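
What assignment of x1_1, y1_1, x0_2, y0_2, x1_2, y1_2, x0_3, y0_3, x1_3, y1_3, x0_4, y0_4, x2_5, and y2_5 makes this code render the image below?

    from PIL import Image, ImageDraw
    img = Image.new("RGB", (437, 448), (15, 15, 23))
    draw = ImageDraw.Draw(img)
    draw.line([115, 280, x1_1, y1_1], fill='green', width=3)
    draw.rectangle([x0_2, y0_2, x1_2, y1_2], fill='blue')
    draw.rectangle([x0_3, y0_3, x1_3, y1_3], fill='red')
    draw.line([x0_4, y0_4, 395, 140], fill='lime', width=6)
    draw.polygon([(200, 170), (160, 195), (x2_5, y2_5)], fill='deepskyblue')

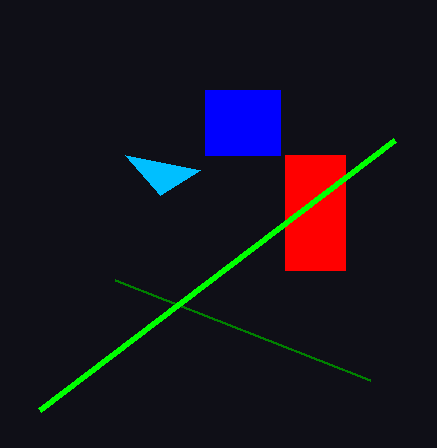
x1_1 = 370; y1_1 = 380; x0_2 = 205; y0_2 = 90; x1_2 = 280; y1_2 = 155; x0_3 = 285; y0_3 = 155; x1_3 = 345; y1_3 = 270; x0_4 = 40; y0_4 = 410; x2_5 = 125; y2_5 = 155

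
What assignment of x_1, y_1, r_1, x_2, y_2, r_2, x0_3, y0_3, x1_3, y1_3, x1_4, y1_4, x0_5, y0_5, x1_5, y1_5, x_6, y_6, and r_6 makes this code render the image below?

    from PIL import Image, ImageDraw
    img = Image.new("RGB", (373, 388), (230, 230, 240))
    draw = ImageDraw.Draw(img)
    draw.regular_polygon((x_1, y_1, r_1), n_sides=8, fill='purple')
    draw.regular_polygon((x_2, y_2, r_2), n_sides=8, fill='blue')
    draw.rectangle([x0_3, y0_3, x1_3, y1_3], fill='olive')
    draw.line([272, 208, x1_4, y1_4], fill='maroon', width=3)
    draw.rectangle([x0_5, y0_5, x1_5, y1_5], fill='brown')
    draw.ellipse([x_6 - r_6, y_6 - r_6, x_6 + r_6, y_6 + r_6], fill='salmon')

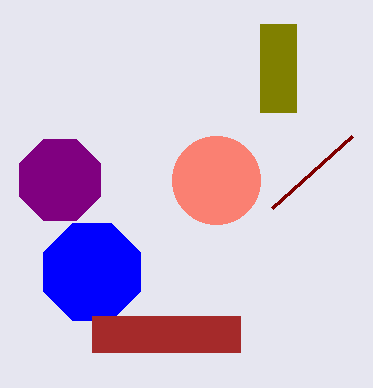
x_1 = 60
y_1 = 180
r_1 = 44
x_2 = 92
y_2 = 272
r_2 = 52
x0_3 = 260
y0_3 = 24
x1_3 = 296
y1_3 = 112
x1_4 = 352
y1_4 = 136
x0_5 = 92
y0_5 = 316
x1_5 = 240
y1_5 = 352
x_6 = 216
y_6 = 180
r_6 = 44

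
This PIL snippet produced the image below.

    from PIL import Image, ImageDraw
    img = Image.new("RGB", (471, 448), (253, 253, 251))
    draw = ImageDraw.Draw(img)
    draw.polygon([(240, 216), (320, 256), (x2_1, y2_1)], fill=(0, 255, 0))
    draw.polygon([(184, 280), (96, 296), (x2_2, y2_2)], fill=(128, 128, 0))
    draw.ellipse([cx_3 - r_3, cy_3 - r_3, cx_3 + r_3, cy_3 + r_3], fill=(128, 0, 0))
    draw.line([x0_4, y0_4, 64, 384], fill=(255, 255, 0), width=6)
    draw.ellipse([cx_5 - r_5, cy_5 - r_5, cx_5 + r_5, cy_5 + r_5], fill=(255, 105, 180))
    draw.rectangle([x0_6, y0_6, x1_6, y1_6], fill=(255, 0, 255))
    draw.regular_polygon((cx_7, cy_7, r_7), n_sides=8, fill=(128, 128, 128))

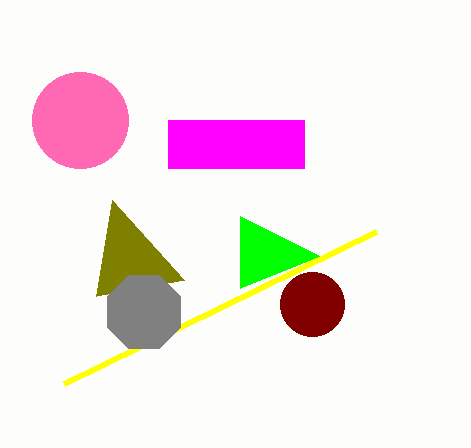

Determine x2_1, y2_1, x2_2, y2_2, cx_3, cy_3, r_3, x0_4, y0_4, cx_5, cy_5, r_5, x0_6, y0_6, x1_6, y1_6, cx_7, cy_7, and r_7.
x2_1 = 240, y2_1 = 288, x2_2 = 112, y2_2 = 200, cx_3 = 312, cy_3 = 304, r_3 = 32, x0_4 = 376, y0_4 = 232, cx_5 = 80, cy_5 = 120, r_5 = 48, x0_6 = 168, y0_6 = 120, x1_6 = 304, y1_6 = 168, cx_7 = 144, cy_7 = 312, r_7 = 40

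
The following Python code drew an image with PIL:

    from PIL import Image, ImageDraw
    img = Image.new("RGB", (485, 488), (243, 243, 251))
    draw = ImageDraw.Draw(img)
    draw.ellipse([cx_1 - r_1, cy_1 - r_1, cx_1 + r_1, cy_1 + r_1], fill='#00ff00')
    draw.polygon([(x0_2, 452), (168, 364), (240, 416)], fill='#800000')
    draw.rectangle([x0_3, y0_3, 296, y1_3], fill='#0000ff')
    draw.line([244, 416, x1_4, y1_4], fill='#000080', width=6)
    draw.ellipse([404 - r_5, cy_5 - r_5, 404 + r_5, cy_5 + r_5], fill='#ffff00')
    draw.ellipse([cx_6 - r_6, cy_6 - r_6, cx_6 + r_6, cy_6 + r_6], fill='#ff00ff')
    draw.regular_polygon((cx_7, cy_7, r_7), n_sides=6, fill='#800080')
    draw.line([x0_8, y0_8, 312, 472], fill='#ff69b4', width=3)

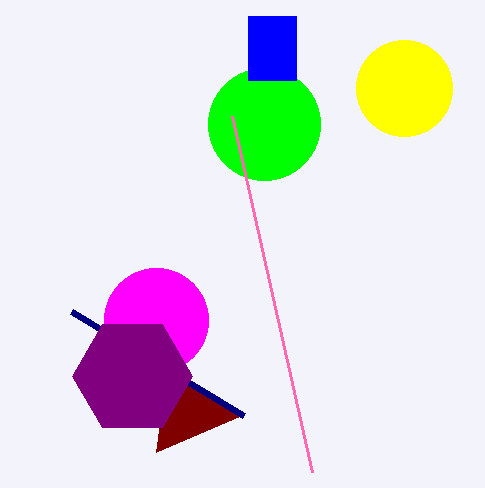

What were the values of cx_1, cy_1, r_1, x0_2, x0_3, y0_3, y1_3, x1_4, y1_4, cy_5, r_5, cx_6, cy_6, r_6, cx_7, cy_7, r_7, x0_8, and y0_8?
cx_1 = 264, cy_1 = 124, r_1 = 56, x0_2 = 156, x0_3 = 248, y0_3 = 16, y1_3 = 80, x1_4 = 72, y1_4 = 312, cy_5 = 88, r_5 = 48, cx_6 = 156, cy_6 = 320, r_6 = 52, cx_7 = 132, cy_7 = 376, r_7 = 60, x0_8 = 232, y0_8 = 116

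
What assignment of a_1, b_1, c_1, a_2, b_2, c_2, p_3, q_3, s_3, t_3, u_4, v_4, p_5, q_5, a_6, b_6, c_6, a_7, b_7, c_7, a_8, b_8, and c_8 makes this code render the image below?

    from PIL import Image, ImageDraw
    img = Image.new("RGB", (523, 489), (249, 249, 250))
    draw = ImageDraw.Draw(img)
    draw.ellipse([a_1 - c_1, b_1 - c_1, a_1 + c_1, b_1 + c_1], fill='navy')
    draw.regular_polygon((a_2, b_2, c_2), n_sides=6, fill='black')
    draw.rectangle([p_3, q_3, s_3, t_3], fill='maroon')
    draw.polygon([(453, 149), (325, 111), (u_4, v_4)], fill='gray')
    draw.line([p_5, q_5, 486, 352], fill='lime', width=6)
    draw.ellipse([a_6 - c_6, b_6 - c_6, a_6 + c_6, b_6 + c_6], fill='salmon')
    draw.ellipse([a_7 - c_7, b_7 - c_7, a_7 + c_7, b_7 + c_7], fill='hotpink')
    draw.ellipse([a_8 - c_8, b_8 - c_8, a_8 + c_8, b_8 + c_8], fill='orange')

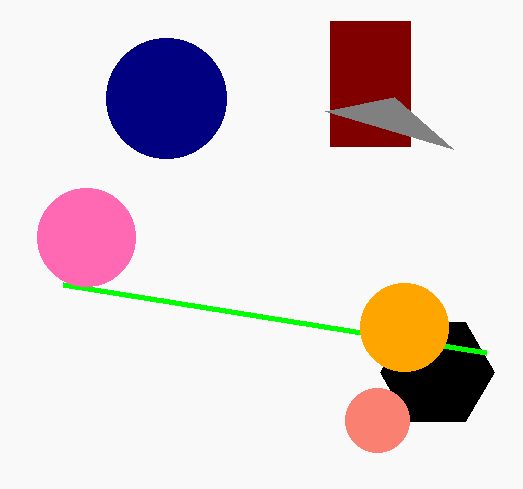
a_1 = 166
b_1 = 98
c_1 = 60
a_2 = 437
b_2 = 372
c_2 = 57
p_3 = 330
q_3 = 21
s_3 = 410
t_3 = 146
u_4 = 394
v_4 = 97
p_5 = 63
q_5 = 284
a_6 = 377
b_6 = 420
c_6 = 32
a_7 = 86
b_7 = 237
c_7 = 49
a_8 = 404
b_8 = 327
c_8 = 44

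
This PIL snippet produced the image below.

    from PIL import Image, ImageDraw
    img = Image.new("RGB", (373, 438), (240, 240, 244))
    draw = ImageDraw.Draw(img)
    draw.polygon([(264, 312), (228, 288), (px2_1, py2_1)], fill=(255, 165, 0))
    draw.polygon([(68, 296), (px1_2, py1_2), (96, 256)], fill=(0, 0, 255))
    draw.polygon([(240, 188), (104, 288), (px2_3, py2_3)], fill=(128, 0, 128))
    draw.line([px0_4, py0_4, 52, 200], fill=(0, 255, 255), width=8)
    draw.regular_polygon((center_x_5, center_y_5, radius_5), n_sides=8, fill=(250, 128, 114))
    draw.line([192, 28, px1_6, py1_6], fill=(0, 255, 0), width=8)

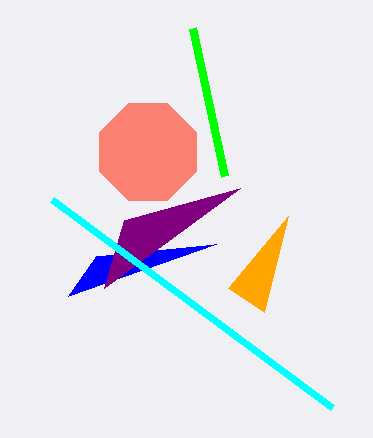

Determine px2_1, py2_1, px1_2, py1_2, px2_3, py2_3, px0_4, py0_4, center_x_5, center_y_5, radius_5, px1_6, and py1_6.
px2_1 = 288, py2_1 = 216, px1_2 = 216, py1_2 = 244, px2_3 = 124, py2_3 = 220, px0_4 = 332, py0_4 = 408, center_x_5 = 148, center_y_5 = 152, radius_5 = 52, px1_6 = 224, py1_6 = 176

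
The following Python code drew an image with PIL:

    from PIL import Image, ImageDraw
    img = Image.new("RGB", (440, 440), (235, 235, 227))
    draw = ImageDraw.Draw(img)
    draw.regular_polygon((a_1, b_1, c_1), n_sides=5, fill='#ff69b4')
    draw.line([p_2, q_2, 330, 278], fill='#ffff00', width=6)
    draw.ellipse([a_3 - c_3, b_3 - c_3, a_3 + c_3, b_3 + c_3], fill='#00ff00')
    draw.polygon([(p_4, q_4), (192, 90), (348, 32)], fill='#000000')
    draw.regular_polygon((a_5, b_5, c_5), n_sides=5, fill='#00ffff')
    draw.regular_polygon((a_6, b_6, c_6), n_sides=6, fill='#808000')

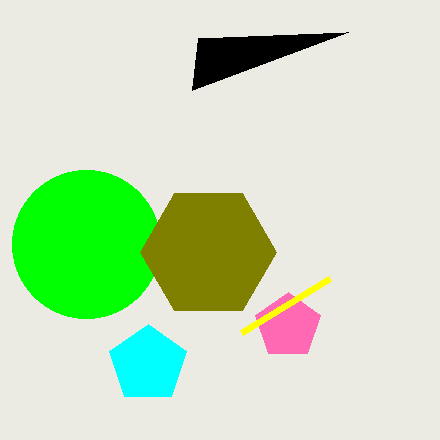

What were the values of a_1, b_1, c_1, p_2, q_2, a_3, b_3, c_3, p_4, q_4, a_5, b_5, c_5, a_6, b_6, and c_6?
a_1 = 288; b_1 = 326; c_1 = 34; p_2 = 242; q_2 = 332; a_3 = 86; b_3 = 244; c_3 = 74; p_4 = 198; q_4 = 38; a_5 = 148; b_5 = 364; c_5 = 40; a_6 = 208; b_6 = 252; c_6 = 68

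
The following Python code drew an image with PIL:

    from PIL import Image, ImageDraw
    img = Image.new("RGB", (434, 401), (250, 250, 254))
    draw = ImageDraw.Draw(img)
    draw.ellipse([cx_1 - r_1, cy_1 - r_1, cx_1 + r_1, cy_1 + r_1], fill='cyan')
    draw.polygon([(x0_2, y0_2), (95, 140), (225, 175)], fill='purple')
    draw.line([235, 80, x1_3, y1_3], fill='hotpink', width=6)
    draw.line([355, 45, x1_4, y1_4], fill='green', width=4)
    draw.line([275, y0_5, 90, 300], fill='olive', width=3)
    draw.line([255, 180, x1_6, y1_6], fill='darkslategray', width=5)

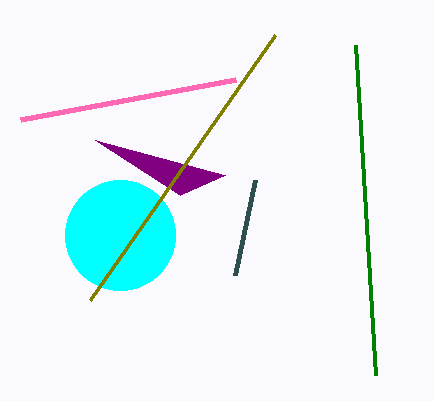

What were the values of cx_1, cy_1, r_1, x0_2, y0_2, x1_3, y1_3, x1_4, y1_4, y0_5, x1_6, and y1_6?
cx_1 = 120; cy_1 = 235; r_1 = 55; x0_2 = 180; y0_2 = 195; x1_3 = 20; y1_3 = 120; x1_4 = 375; y1_4 = 375; y0_5 = 35; x1_6 = 235; y1_6 = 275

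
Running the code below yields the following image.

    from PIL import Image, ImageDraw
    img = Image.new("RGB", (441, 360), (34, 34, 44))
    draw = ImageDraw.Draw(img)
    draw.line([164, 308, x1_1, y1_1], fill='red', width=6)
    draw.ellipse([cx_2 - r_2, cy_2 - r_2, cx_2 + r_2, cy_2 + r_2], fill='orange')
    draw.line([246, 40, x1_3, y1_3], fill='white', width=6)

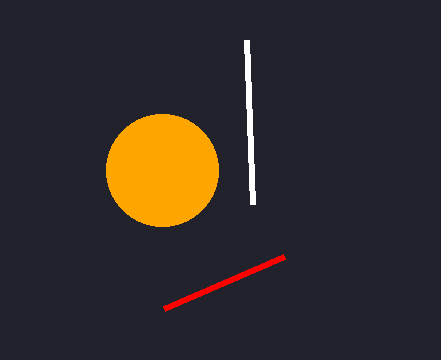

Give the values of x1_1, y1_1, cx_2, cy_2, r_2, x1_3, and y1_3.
x1_1 = 284, y1_1 = 256, cx_2 = 162, cy_2 = 170, r_2 = 56, x1_3 = 252, y1_3 = 204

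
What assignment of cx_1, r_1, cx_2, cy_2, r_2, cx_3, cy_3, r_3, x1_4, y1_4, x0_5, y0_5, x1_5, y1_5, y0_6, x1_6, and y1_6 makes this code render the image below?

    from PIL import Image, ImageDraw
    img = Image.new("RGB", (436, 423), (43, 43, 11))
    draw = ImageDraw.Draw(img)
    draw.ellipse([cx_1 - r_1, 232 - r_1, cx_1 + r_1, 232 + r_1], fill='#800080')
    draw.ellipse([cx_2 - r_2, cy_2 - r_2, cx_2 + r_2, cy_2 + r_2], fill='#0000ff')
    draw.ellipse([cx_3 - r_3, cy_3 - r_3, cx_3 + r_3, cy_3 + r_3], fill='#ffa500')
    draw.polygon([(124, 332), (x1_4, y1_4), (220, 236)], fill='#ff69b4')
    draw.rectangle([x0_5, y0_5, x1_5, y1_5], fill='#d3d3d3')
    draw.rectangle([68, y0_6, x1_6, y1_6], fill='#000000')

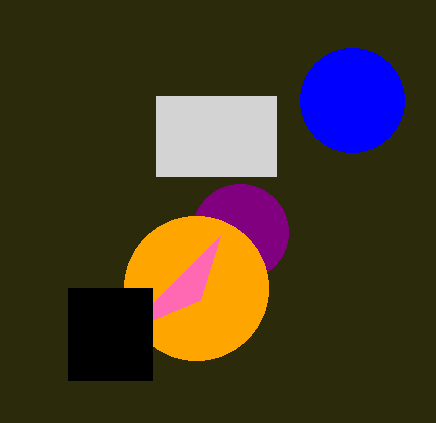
cx_1 = 240; r_1 = 48; cx_2 = 352; cy_2 = 100; r_2 = 52; cx_3 = 196; cy_3 = 288; r_3 = 72; x1_4 = 200; y1_4 = 300; x0_5 = 156; y0_5 = 96; x1_5 = 276; y1_5 = 176; y0_6 = 288; x1_6 = 152; y1_6 = 380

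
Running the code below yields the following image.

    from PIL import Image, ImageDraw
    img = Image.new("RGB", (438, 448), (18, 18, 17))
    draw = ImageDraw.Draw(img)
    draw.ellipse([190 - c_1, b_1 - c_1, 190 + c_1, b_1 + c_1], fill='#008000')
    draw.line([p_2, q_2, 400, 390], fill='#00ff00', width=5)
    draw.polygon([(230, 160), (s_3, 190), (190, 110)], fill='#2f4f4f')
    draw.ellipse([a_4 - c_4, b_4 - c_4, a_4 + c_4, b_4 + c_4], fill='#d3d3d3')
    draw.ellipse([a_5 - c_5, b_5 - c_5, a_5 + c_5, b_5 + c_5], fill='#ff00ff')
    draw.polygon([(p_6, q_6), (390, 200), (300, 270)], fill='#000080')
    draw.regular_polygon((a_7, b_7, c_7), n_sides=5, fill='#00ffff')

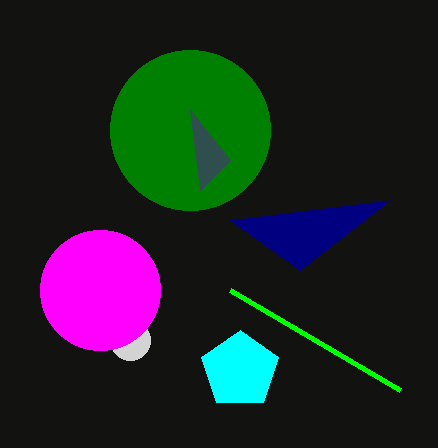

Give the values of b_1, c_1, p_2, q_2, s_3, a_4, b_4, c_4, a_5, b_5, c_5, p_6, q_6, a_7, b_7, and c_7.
b_1 = 130; c_1 = 80; p_2 = 230; q_2 = 290; s_3 = 200; a_4 = 130; b_4 = 340; c_4 = 20; a_5 = 100; b_5 = 290; c_5 = 60; p_6 = 230; q_6 = 220; a_7 = 240; b_7 = 370; c_7 = 40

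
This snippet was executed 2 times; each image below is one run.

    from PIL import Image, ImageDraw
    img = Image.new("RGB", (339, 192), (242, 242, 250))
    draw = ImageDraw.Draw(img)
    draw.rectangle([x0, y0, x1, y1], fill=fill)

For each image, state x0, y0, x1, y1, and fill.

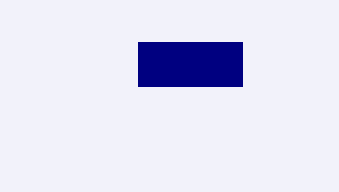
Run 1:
x0 = 138; y0 = 42; x1 = 242; y1 = 86; fill = 'navy'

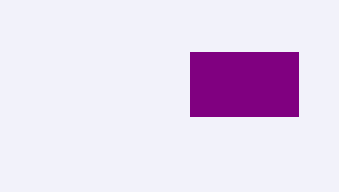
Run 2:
x0 = 190, y0 = 52, x1 = 298, y1 = 116, fill = 'purple'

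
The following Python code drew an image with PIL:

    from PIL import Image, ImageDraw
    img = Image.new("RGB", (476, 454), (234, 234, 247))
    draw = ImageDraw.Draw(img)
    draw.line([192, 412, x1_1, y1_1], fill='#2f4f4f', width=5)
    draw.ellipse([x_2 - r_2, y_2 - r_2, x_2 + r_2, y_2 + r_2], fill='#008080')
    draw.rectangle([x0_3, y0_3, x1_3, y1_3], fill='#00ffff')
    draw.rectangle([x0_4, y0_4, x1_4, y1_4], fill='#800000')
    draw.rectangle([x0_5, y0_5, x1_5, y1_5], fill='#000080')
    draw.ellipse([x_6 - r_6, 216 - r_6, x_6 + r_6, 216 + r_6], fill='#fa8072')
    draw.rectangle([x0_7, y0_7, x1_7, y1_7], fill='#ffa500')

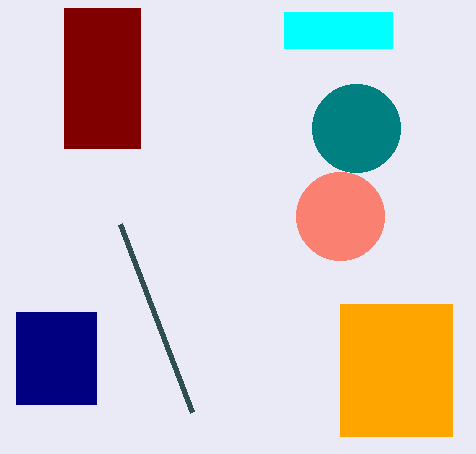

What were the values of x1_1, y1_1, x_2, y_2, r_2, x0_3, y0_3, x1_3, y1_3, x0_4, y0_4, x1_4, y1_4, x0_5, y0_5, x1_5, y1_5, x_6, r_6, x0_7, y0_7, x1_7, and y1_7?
x1_1 = 120, y1_1 = 224, x_2 = 356, y_2 = 128, r_2 = 44, x0_3 = 284, y0_3 = 12, x1_3 = 392, y1_3 = 48, x0_4 = 64, y0_4 = 8, x1_4 = 140, y1_4 = 148, x0_5 = 16, y0_5 = 312, x1_5 = 96, y1_5 = 404, x_6 = 340, r_6 = 44, x0_7 = 340, y0_7 = 304, x1_7 = 452, y1_7 = 436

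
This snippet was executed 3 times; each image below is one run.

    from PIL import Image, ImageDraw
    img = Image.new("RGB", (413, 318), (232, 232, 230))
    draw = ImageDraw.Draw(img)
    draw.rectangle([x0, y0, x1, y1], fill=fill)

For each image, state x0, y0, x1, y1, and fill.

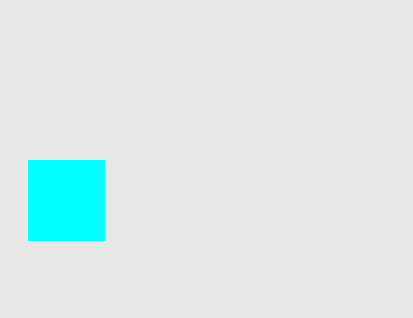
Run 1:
x0 = 28; y0 = 160; x1 = 104; y1 = 240; fill = 'cyan'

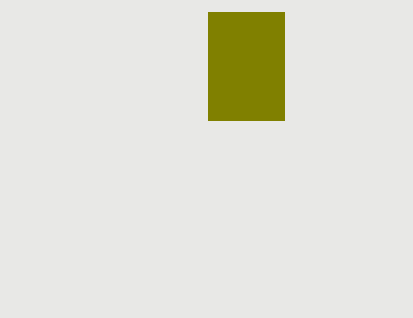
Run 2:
x0 = 208; y0 = 12; x1 = 284; y1 = 120; fill = 'olive'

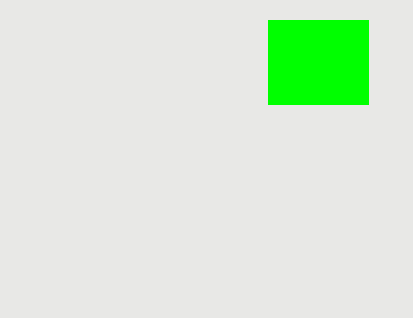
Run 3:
x0 = 268; y0 = 20; x1 = 368; y1 = 104; fill = 'lime'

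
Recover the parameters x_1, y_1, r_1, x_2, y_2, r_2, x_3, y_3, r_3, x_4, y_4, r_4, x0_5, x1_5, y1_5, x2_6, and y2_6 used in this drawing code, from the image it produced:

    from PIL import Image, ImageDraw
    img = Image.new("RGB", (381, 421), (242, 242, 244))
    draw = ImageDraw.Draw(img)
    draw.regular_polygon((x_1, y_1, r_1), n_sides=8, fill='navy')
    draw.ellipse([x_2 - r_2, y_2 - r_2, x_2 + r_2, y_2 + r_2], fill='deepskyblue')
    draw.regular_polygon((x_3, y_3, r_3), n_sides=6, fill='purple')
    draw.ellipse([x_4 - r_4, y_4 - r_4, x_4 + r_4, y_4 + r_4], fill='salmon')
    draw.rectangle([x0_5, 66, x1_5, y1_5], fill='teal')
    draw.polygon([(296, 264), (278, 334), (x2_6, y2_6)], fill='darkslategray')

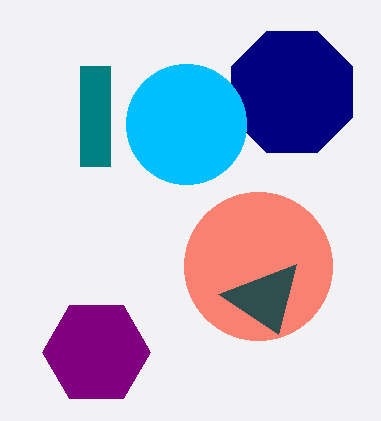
x_1 = 292
y_1 = 92
r_1 = 66
x_2 = 186
y_2 = 124
r_2 = 60
x_3 = 96
y_3 = 352
r_3 = 54
x_4 = 258
y_4 = 266
r_4 = 74
x0_5 = 80
x1_5 = 110
y1_5 = 166
x2_6 = 218
y2_6 = 294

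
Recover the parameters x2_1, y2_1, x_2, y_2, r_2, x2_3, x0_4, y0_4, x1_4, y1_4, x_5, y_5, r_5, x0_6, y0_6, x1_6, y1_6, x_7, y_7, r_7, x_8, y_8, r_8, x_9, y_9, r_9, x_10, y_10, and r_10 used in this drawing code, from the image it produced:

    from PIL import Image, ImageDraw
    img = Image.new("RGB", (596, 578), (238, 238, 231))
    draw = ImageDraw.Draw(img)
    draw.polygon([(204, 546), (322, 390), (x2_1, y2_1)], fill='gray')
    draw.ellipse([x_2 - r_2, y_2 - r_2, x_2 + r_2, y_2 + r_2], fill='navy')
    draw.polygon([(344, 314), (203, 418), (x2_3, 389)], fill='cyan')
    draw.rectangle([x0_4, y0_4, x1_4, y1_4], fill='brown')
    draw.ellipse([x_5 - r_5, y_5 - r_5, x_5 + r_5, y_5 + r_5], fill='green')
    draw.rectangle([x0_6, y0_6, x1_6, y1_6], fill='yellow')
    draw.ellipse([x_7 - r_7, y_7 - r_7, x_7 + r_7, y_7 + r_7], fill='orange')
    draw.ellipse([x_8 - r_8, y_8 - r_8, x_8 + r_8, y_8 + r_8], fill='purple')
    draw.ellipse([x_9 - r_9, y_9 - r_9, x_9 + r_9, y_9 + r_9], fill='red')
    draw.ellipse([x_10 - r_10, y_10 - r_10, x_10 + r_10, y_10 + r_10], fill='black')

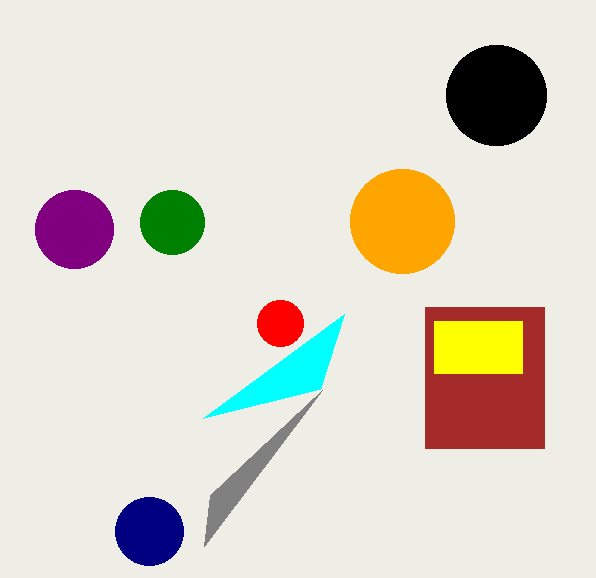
x2_1 = 210; y2_1 = 495; x_2 = 149; y_2 = 531; r_2 = 34; x2_3 = 320; x0_4 = 425; y0_4 = 307; x1_4 = 544; y1_4 = 448; x_5 = 172; y_5 = 222; r_5 = 32; x0_6 = 434; y0_6 = 321; x1_6 = 522; y1_6 = 373; x_7 = 402; y_7 = 221; r_7 = 52; x_8 = 74; y_8 = 229; r_8 = 39; x_9 = 280; y_9 = 323; r_9 = 23; x_10 = 496; y_10 = 95; r_10 = 50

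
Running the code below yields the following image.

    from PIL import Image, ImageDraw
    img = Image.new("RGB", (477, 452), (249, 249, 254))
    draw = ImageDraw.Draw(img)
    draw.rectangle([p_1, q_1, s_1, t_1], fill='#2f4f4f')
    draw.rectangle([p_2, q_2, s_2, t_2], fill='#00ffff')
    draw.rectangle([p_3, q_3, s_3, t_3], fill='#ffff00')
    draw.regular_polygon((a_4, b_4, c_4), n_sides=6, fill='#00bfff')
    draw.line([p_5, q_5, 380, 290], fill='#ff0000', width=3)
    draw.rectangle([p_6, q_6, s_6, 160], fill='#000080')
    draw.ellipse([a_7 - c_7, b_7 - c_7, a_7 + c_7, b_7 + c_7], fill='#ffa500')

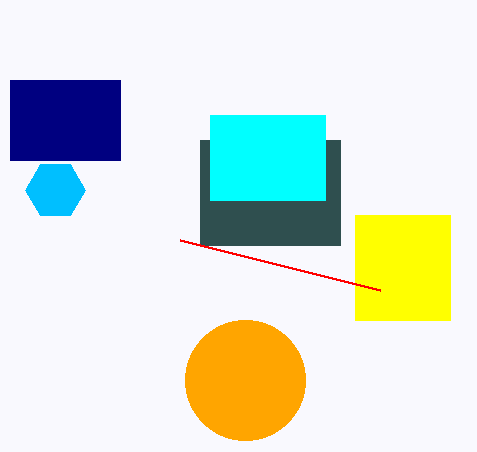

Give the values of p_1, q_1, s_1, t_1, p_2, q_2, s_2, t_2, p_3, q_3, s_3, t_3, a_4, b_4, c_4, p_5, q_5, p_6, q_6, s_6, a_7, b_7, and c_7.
p_1 = 200; q_1 = 140; s_1 = 340; t_1 = 245; p_2 = 210; q_2 = 115; s_2 = 325; t_2 = 200; p_3 = 355; q_3 = 215; s_3 = 450; t_3 = 320; a_4 = 55; b_4 = 190; c_4 = 30; p_5 = 180; q_5 = 240; p_6 = 10; q_6 = 80; s_6 = 120; a_7 = 245; b_7 = 380; c_7 = 60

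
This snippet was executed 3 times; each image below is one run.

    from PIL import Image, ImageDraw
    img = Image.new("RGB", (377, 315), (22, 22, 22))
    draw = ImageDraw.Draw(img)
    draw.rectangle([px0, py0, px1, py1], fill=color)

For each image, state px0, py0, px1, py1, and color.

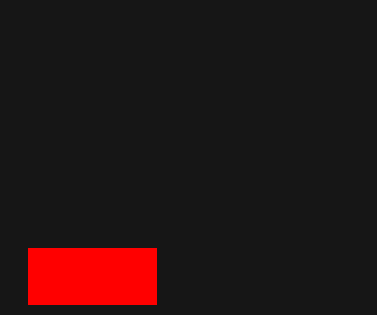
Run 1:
px0 = 28; py0 = 248; px1 = 156; py1 = 304; color = 'red'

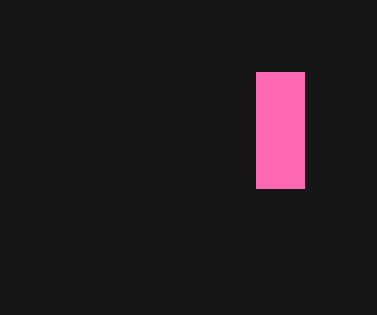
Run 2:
px0 = 256; py0 = 72; px1 = 304; py1 = 188; color = 'hotpink'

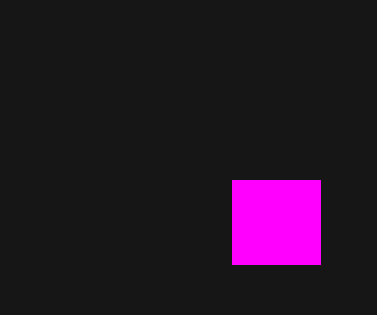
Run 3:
px0 = 232; py0 = 180; px1 = 320; py1 = 264; color = 'magenta'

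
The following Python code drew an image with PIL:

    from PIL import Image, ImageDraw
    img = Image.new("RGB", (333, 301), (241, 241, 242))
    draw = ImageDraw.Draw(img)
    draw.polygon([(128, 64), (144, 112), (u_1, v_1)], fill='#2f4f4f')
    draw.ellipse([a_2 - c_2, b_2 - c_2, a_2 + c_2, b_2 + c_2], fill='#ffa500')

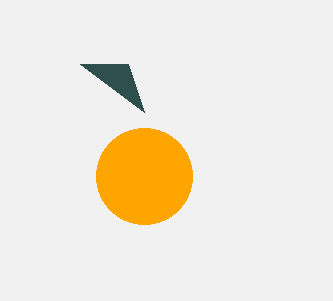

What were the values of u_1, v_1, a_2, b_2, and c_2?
u_1 = 80, v_1 = 64, a_2 = 144, b_2 = 176, c_2 = 48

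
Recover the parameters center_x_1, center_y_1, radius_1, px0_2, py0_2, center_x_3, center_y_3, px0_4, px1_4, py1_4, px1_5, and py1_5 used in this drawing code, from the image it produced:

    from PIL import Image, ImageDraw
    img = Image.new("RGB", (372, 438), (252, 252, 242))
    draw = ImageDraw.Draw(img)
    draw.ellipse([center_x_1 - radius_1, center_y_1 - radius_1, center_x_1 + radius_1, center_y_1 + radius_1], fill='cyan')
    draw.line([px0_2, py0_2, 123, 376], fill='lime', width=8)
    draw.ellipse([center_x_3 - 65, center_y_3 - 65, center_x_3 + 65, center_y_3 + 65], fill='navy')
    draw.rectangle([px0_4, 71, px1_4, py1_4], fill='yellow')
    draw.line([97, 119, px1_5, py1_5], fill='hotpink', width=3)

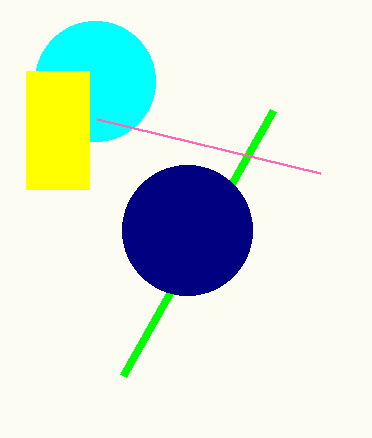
center_x_1 = 95, center_y_1 = 81, radius_1 = 60, px0_2 = 273, py0_2 = 111, center_x_3 = 187, center_y_3 = 230, px0_4 = 26, px1_4 = 89, py1_4 = 189, px1_5 = 320, py1_5 = 173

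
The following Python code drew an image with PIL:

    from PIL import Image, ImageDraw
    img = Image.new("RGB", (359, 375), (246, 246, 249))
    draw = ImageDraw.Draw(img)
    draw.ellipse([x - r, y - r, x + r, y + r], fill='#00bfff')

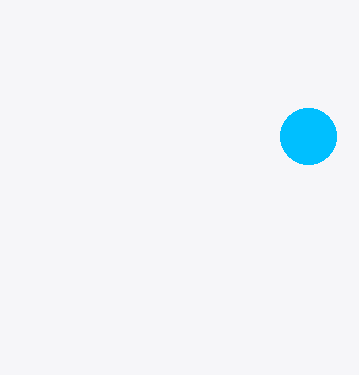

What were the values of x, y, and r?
x = 308, y = 136, r = 28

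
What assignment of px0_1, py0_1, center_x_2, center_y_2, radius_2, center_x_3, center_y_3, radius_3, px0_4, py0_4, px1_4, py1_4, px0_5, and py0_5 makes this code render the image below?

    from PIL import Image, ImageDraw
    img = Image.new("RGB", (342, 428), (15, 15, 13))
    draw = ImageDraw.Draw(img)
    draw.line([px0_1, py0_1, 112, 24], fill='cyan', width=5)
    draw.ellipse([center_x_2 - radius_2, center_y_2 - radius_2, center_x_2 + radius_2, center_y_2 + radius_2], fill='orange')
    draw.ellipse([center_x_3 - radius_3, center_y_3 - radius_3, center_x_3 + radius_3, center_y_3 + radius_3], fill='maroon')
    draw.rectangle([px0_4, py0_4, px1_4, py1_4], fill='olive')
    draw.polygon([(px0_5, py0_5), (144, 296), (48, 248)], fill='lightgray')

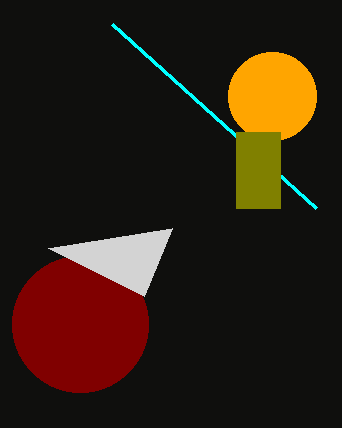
px0_1 = 316, py0_1 = 208, center_x_2 = 272, center_y_2 = 96, radius_2 = 44, center_x_3 = 80, center_y_3 = 324, radius_3 = 68, px0_4 = 236, py0_4 = 132, px1_4 = 280, py1_4 = 208, px0_5 = 172, py0_5 = 228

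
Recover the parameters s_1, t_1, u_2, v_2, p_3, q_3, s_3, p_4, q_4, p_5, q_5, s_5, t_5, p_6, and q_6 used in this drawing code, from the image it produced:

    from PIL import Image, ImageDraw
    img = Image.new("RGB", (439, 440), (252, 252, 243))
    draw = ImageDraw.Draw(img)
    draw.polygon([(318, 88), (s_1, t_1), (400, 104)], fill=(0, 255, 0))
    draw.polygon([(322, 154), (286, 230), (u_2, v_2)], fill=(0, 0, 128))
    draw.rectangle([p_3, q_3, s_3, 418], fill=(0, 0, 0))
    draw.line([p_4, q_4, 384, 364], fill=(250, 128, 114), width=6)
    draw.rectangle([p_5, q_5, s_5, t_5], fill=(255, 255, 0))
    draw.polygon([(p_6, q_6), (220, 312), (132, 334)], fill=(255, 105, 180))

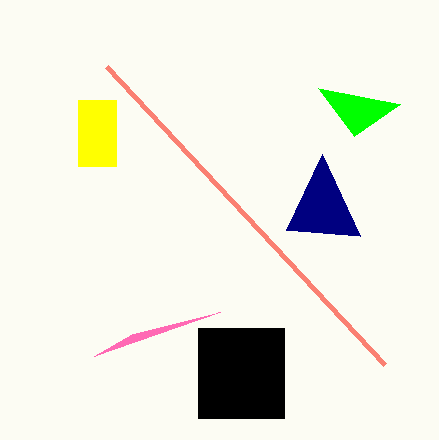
s_1 = 354, t_1 = 136, u_2 = 360, v_2 = 236, p_3 = 198, q_3 = 328, s_3 = 284, p_4 = 106, q_4 = 66, p_5 = 78, q_5 = 100, s_5 = 116, t_5 = 166, p_6 = 94, q_6 = 356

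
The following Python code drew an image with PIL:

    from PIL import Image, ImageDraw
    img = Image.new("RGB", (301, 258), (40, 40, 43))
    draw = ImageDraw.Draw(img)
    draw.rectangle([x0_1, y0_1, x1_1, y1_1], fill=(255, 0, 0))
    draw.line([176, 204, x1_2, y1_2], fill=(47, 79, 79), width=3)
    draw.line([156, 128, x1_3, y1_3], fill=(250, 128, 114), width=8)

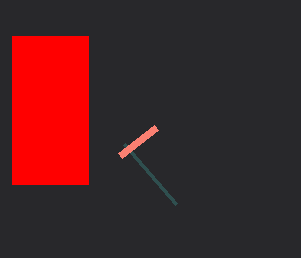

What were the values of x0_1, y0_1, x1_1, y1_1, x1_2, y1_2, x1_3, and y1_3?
x0_1 = 12
y0_1 = 36
x1_1 = 88
y1_1 = 184
x1_2 = 124
y1_2 = 144
x1_3 = 120
y1_3 = 156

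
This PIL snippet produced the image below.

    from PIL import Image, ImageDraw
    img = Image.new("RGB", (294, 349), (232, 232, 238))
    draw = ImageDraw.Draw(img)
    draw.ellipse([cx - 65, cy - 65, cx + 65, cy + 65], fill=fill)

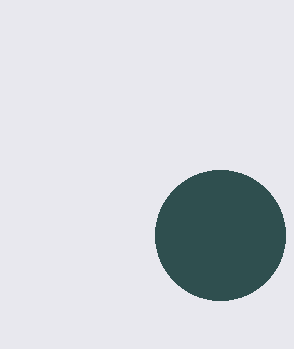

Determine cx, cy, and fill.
cx = 220; cy = 235; fill = 'darkslategray'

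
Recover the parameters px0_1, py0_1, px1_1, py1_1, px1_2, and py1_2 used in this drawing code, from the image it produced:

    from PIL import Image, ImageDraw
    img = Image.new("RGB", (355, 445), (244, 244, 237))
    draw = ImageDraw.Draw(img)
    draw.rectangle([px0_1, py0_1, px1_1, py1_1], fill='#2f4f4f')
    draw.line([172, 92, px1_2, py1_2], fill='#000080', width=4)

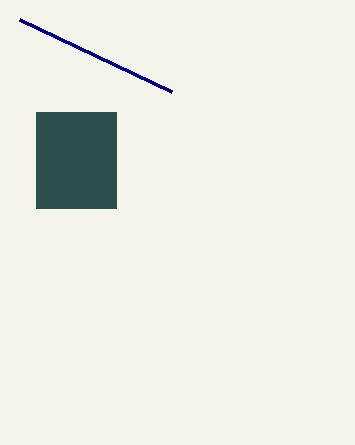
px0_1 = 36
py0_1 = 112
px1_1 = 116
py1_1 = 208
px1_2 = 20
py1_2 = 20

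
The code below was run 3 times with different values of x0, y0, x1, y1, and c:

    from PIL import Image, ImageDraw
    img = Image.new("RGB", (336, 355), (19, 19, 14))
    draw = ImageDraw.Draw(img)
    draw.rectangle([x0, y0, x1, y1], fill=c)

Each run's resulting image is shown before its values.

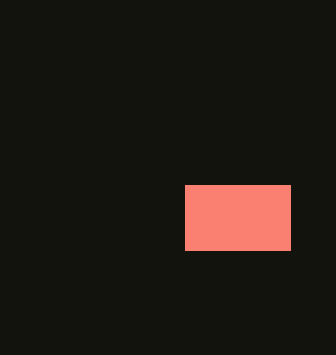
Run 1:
x0 = 185; y0 = 185; x1 = 290; y1 = 250; c = 'salmon'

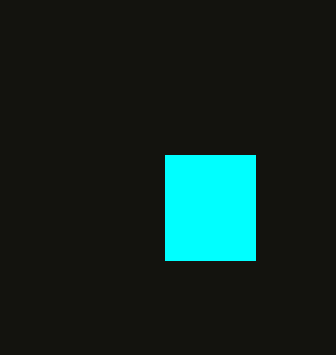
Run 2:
x0 = 165, y0 = 155, x1 = 255, y1 = 260, c = 'cyan'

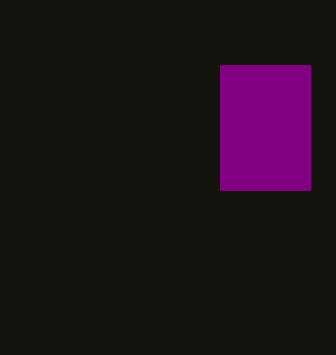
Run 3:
x0 = 220, y0 = 65, x1 = 310, y1 = 190, c = 'purple'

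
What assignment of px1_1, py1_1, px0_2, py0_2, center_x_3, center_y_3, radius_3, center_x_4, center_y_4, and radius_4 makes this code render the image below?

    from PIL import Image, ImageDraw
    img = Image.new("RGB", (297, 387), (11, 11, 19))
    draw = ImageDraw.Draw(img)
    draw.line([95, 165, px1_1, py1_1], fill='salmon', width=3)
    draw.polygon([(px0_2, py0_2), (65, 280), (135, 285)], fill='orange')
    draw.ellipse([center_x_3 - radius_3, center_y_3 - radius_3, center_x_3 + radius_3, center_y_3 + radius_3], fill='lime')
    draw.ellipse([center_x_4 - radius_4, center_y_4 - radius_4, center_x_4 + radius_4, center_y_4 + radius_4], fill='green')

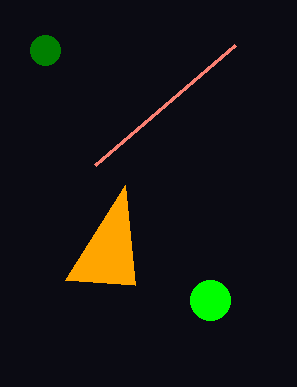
px1_1 = 235, py1_1 = 45, px0_2 = 125, py0_2 = 185, center_x_3 = 210, center_y_3 = 300, radius_3 = 20, center_x_4 = 45, center_y_4 = 50, radius_4 = 15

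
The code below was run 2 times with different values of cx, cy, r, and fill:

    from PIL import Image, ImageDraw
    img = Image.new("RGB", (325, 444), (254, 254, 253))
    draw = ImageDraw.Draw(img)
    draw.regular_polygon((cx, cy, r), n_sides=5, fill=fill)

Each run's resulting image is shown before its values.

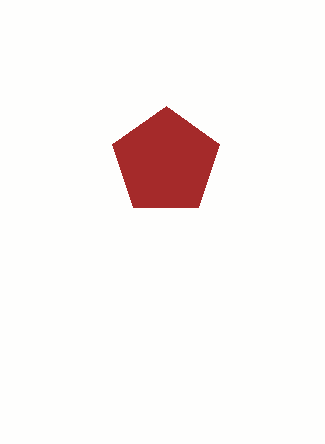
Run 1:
cx = 166; cy = 162; r = 56; fill = 'brown'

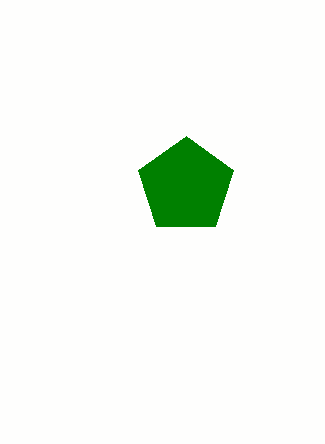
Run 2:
cx = 186
cy = 186
r = 50
fill = 'green'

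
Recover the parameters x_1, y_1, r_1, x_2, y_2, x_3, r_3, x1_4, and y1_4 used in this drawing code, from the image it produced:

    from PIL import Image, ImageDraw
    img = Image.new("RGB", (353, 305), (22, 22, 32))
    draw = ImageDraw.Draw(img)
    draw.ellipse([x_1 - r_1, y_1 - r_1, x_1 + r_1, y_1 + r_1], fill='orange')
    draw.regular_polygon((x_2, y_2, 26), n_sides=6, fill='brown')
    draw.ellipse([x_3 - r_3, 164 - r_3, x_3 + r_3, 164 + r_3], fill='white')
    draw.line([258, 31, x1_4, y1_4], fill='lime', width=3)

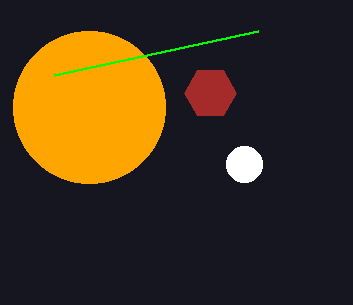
x_1 = 89; y_1 = 107; r_1 = 76; x_2 = 210; y_2 = 93; x_3 = 244; r_3 = 18; x1_4 = 54; y1_4 = 75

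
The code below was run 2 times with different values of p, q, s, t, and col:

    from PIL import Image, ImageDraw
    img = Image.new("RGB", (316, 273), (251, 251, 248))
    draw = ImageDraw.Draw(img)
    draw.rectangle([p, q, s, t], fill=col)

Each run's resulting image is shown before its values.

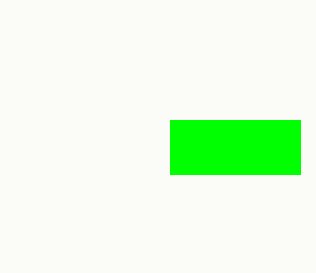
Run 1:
p = 170
q = 120
s = 300
t = 174
col = 'lime'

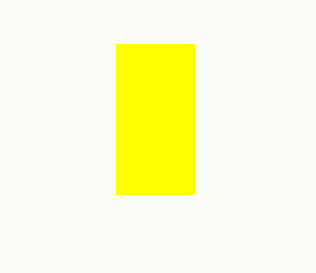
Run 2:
p = 116; q = 44; s = 194; t = 194; col = 'yellow'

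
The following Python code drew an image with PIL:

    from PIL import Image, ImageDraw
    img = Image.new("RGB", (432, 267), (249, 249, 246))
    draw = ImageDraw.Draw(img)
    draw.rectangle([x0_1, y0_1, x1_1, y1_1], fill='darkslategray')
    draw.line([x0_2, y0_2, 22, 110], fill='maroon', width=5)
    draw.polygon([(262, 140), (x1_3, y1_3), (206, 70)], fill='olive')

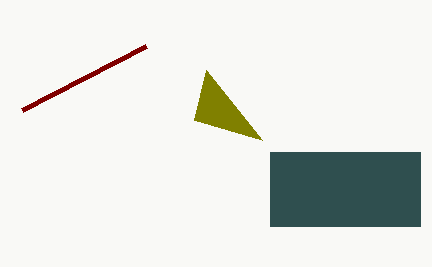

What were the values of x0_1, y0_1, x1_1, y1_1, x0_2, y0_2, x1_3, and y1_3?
x0_1 = 270, y0_1 = 152, x1_1 = 420, y1_1 = 226, x0_2 = 146, y0_2 = 46, x1_3 = 194, y1_3 = 120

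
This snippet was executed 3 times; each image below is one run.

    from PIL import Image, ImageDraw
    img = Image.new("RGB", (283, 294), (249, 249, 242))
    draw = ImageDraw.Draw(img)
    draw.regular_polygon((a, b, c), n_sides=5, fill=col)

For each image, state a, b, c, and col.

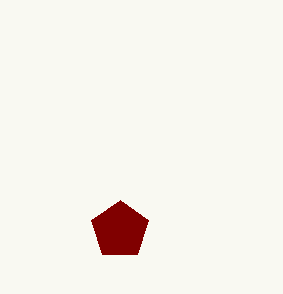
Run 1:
a = 120
b = 230
c = 30
col = 'maroon'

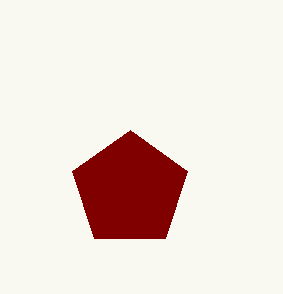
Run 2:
a = 130; b = 190; c = 60; col = 'maroon'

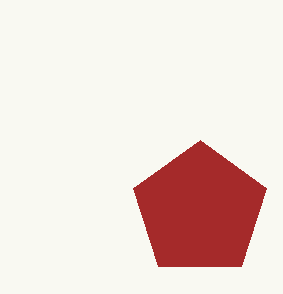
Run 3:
a = 200, b = 210, c = 70, col = 'brown'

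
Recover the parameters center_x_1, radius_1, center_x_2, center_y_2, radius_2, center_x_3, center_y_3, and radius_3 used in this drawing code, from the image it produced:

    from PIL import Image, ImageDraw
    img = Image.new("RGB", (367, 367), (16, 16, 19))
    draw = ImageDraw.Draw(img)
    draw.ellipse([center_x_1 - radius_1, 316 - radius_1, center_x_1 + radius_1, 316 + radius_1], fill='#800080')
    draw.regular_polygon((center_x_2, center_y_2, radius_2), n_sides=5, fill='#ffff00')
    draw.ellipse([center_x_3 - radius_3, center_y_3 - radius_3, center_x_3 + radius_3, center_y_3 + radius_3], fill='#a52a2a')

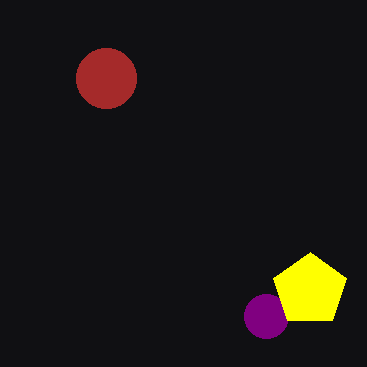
center_x_1 = 266
radius_1 = 22
center_x_2 = 310
center_y_2 = 290
radius_2 = 38
center_x_3 = 106
center_y_3 = 78
radius_3 = 30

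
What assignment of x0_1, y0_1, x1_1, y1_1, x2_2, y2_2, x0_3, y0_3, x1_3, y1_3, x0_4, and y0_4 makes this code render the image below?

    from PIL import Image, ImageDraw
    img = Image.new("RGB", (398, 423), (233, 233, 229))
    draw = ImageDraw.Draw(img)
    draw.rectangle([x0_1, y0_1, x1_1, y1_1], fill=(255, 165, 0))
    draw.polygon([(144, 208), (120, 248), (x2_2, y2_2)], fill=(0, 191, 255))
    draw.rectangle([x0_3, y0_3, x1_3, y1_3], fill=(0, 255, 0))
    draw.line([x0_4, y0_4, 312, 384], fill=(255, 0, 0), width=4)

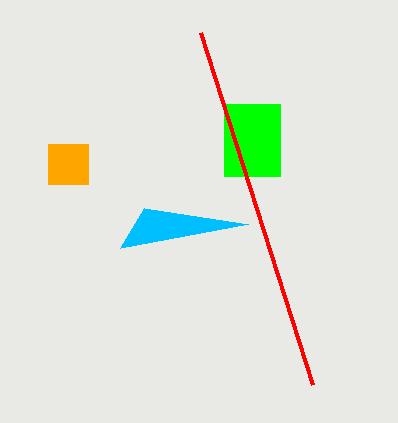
x0_1 = 48, y0_1 = 144, x1_1 = 88, y1_1 = 184, x2_2 = 248, y2_2 = 224, x0_3 = 224, y0_3 = 104, x1_3 = 280, y1_3 = 176, x0_4 = 200, y0_4 = 32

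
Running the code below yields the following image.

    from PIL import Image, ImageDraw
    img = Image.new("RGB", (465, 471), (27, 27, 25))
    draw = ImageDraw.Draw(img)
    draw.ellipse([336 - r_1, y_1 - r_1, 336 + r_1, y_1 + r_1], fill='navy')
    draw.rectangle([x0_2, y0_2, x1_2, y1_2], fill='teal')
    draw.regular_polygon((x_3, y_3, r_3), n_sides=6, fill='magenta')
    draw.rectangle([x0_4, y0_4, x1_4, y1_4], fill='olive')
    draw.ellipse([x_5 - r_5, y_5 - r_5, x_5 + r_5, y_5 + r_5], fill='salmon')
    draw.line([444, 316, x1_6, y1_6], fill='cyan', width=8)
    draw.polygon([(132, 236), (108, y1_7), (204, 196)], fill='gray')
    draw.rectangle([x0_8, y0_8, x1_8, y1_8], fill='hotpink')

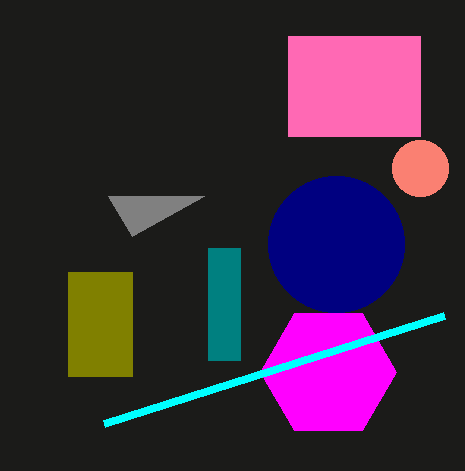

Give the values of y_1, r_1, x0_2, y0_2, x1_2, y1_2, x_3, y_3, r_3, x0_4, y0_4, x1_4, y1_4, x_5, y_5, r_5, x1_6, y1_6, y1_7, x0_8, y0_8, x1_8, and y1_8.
y_1 = 244, r_1 = 68, x0_2 = 208, y0_2 = 248, x1_2 = 240, y1_2 = 360, x_3 = 328, y_3 = 372, r_3 = 68, x0_4 = 68, y0_4 = 272, x1_4 = 132, y1_4 = 376, x_5 = 420, y_5 = 168, r_5 = 28, x1_6 = 104, y1_6 = 424, y1_7 = 196, x0_8 = 288, y0_8 = 36, x1_8 = 420, y1_8 = 136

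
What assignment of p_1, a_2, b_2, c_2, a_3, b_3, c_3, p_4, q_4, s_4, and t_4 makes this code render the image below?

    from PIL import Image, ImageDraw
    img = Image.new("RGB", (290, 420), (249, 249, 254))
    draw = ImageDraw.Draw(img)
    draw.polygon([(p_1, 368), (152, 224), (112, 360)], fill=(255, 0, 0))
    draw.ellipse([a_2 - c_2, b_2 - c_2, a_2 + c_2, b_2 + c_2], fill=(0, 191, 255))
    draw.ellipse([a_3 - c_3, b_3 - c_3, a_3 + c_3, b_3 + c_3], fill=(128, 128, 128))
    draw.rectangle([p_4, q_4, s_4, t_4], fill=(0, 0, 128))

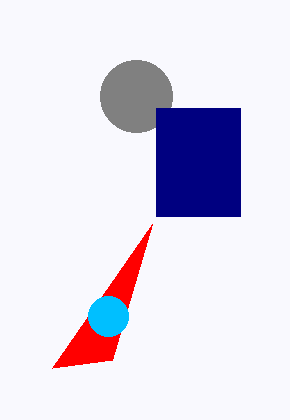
p_1 = 52; a_2 = 108; b_2 = 316; c_2 = 20; a_3 = 136; b_3 = 96; c_3 = 36; p_4 = 156; q_4 = 108; s_4 = 240; t_4 = 216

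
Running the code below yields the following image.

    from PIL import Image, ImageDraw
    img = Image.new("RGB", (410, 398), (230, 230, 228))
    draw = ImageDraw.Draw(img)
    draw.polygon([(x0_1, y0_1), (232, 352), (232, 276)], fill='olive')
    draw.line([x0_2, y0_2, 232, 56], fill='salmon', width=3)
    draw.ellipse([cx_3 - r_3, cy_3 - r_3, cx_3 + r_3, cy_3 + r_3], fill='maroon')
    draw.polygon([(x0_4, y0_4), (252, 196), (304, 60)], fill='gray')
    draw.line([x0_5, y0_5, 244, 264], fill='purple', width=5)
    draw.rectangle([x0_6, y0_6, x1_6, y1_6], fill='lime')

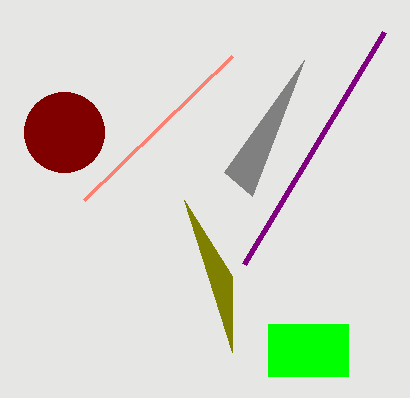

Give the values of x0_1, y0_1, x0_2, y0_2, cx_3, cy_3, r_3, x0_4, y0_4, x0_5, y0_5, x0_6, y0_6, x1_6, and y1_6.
x0_1 = 184; y0_1 = 200; x0_2 = 84; y0_2 = 200; cx_3 = 64; cy_3 = 132; r_3 = 40; x0_4 = 224; y0_4 = 172; x0_5 = 384; y0_5 = 32; x0_6 = 268; y0_6 = 324; x1_6 = 348; y1_6 = 376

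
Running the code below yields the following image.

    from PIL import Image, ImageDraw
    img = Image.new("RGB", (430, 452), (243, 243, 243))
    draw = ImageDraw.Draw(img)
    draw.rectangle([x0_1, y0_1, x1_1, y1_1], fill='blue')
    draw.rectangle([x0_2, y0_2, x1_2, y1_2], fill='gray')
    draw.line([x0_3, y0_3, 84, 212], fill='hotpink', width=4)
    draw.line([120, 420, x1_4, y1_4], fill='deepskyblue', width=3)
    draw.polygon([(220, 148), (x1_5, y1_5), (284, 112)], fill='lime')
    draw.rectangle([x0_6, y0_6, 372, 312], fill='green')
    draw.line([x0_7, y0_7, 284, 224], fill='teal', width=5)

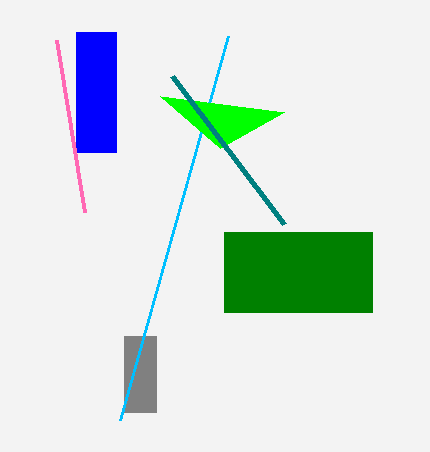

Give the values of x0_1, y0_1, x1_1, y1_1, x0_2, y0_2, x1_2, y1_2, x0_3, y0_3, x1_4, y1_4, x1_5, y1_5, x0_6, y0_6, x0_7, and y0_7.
x0_1 = 76, y0_1 = 32, x1_1 = 116, y1_1 = 152, x0_2 = 124, y0_2 = 336, x1_2 = 156, y1_2 = 412, x0_3 = 56, y0_3 = 40, x1_4 = 228, y1_4 = 36, x1_5 = 160, y1_5 = 96, x0_6 = 224, y0_6 = 232, x0_7 = 172, y0_7 = 76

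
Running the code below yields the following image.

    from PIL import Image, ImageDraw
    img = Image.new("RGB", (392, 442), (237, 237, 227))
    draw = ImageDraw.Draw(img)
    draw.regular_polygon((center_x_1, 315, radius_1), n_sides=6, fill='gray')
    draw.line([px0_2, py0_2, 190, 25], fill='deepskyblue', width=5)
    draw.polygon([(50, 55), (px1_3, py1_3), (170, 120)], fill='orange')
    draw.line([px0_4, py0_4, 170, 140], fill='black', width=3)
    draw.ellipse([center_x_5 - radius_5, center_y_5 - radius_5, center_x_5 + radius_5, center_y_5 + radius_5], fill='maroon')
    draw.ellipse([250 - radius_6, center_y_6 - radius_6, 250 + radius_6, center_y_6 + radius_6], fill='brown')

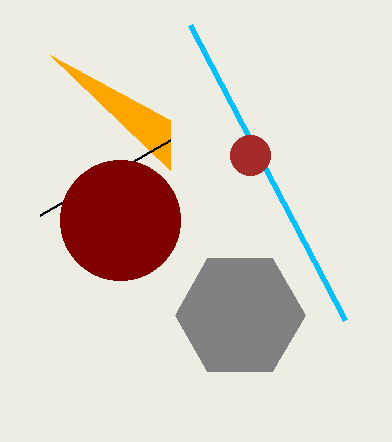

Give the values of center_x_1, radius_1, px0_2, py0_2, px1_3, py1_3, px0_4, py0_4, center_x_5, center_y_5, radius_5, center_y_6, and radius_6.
center_x_1 = 240
radius_1 = 65
px0_2 = 345
py0_2 = 320
px1_3 = 170
py1_3 = 170
px0_4 = 40
py0_4 = 215
center_x_5 = 120
center_y_5 = 220
radius_5 = 60
center_y_6 = 155
radius_6 = 20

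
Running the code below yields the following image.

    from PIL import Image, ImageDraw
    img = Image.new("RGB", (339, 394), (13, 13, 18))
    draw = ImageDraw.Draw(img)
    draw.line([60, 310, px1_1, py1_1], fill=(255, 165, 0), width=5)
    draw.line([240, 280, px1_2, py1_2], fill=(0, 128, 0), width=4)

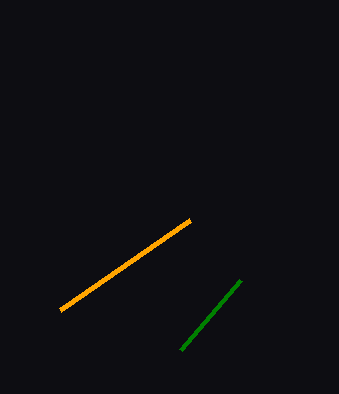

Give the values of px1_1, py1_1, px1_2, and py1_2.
px1_1 = 190; py1_1 = 220; px1_2 = 180; py1_2 = 350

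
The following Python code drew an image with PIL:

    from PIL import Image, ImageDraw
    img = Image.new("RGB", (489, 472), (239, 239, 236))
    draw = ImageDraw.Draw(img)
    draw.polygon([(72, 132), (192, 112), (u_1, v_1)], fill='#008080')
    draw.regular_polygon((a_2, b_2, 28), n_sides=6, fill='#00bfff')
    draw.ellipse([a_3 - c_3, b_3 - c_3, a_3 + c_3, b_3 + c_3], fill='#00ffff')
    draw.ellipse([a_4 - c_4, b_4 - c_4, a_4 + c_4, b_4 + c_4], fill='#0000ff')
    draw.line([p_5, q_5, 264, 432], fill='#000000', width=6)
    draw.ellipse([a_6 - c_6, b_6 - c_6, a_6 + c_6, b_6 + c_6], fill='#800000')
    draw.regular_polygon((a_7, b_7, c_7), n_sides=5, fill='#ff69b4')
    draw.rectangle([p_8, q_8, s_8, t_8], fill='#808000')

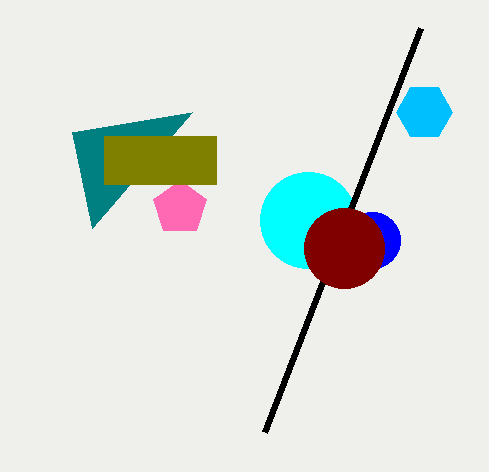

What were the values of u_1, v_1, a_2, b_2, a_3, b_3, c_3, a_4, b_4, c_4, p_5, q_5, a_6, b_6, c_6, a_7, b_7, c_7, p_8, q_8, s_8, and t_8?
u_1 = 92
v_1 = 228
a_2 = 424
b_2 = 112
a_3 = 308
b_3 = 220
c_3 = 48
a_4 = 372
b_4 = 240
c_4 = 28
p_5 = 420
q_5 = 28
a_6 = 344
b_6 = 248
c_6 = 40
a_7 = 180
b_7 = 208
c_7 = 28
p_8 = 104
q_8 = 136
s_8 = 216
t_8 = 184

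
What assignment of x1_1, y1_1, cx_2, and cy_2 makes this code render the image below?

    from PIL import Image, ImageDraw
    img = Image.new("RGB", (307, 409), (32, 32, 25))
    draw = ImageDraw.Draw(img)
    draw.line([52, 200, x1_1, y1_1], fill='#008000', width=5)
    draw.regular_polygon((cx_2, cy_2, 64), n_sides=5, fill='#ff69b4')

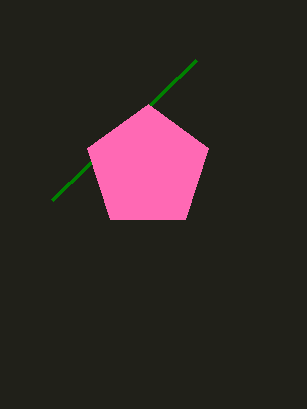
x1_1 = 196, y1_1 = 60, cx_2 = 148, cy_2 = 168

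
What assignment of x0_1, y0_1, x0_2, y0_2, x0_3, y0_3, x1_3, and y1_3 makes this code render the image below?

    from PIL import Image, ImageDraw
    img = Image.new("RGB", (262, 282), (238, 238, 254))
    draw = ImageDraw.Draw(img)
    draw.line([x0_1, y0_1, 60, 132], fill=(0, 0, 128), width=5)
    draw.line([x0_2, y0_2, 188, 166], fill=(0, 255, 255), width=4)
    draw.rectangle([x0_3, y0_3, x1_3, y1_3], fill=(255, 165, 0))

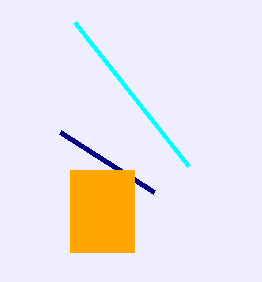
x0_1 = 154, y0_1 = 192, x0_2 = 74, y0_2 = 22, x0_3 = 70, y0_3 = 170, x1_3 = 134, y1_3 = 252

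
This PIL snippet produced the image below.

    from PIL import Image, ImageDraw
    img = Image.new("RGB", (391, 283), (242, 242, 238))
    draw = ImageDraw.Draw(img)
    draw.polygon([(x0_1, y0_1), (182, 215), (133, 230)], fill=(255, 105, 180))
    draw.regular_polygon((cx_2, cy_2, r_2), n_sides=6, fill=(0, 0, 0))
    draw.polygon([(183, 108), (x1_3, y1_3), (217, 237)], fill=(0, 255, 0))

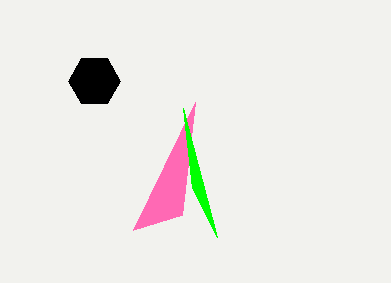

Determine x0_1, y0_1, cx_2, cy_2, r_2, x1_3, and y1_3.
x0_1 = 195, y0_1 = 102, cx_2 = 94, cy_2 = 81, r_2 = 26, x1_3 = 192, y1_3 = 188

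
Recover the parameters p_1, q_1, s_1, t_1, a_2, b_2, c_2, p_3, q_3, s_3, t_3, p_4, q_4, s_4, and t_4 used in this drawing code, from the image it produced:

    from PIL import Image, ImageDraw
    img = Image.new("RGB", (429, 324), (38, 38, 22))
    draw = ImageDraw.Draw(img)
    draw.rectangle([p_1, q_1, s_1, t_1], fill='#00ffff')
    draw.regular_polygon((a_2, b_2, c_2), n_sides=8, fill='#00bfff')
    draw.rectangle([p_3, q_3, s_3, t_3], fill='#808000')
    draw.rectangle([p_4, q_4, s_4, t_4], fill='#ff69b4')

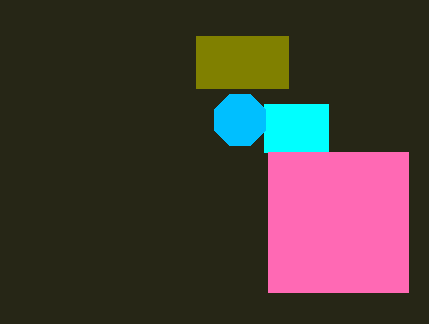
p_1 = 264
q_1 = 104
s_1 = 328
t_1 = 152
a_2 = 240
b_2 = 120
c_2 = 28
p_3 = 196
q_3 = 36
s_3 = 288
t_3 = 88
p_4 = 268
q_4 = 152
s_4 = 408
t_4 = 292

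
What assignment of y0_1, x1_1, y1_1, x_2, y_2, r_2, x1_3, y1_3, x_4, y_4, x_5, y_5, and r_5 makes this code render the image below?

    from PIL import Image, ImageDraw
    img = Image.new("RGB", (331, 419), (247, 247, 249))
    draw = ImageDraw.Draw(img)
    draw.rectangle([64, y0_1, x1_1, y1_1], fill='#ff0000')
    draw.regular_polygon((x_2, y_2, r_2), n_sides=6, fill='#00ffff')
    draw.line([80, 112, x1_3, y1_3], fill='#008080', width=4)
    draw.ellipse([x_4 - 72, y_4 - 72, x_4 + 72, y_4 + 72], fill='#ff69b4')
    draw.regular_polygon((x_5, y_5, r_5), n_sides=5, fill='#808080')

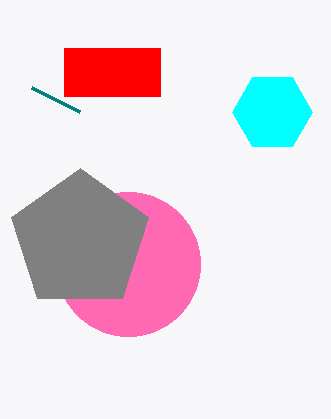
y0_1 = 48, x1_1 = 160, y1_1 = 96, x_2 = 272, y_2 = 112, r_2 = 40, x1_3 = 32, y1_3 = 88, x_4 = 128, y_4 = 264, x_5 = 80, y_5 = 240, r_5 = 72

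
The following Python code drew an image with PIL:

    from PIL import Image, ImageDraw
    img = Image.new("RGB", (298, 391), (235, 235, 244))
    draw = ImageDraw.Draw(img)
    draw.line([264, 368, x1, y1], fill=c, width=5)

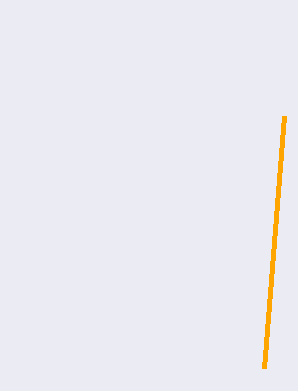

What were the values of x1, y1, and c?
x1 = 284; y1 = 116; c = 'orange'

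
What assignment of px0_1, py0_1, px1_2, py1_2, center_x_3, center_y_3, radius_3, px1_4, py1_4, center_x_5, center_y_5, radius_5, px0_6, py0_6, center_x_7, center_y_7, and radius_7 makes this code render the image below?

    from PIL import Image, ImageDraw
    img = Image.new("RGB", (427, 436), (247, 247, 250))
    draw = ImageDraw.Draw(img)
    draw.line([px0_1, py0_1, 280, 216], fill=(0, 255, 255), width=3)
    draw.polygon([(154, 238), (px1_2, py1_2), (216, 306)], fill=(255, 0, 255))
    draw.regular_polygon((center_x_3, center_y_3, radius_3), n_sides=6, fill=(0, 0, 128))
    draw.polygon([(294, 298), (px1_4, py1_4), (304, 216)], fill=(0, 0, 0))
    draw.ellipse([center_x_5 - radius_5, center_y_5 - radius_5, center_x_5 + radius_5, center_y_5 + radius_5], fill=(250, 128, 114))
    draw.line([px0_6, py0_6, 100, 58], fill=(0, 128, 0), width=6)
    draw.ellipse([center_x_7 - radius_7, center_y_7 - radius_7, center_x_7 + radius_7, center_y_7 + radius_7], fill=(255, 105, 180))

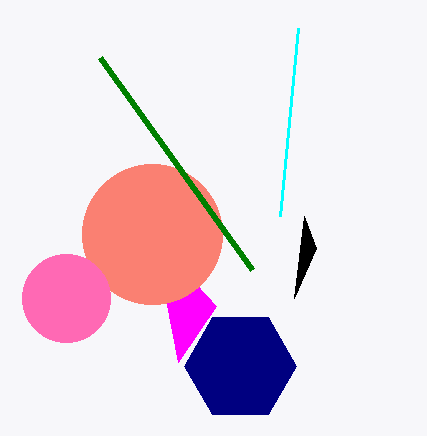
px0_1 = 298; py0_1 = 28; px1_2 = 178; py1_2 = 362; center_x_3 = 240; center_y_3 = 366; radius_3 = 56; px1_4 = 316; py1_4 = 248; center_x_5 = 152; center_y_5 = 234; radius_5 = 70; px0_6 = 252; py0_6 = 270; center_x_7 = 66; center_y_7 = 298; radius_7 = 44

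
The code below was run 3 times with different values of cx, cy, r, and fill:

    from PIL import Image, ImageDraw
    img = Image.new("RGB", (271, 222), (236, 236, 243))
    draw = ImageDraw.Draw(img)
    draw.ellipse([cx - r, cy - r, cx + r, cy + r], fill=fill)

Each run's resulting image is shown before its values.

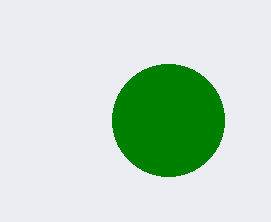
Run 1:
cx = 168; cy = 120; r = 56; fill = 'green'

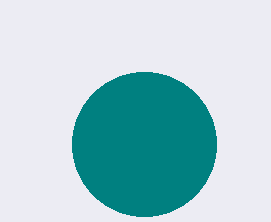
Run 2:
cx = 144
cy = 144
r = 72
fill = 'teal'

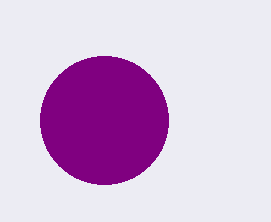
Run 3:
cx = 104; cy = 120; r = 64; fill = 'purple'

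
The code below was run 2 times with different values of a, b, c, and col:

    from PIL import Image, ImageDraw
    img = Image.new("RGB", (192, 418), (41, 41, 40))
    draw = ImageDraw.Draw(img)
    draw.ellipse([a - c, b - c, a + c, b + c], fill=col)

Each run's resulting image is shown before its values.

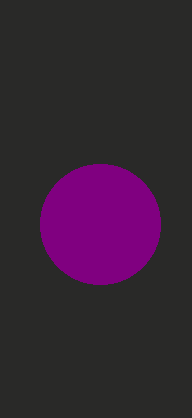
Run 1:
a = 100
b = 224
c = 60
col = 'purple'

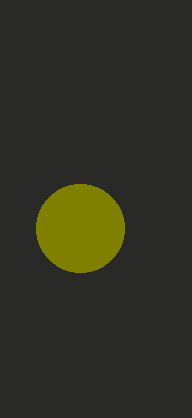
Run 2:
a = 80; b = 228; c = 44; col = 'olive'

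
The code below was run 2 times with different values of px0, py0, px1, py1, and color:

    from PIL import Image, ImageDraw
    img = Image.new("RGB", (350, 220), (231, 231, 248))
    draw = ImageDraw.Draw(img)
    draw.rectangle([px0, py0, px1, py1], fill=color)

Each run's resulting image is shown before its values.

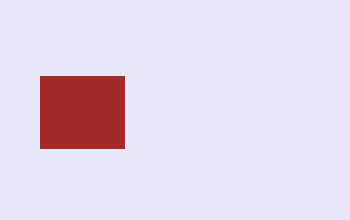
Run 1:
px0 = 40; py0 = 76; px1 = 124; py1 = 148; color = 'brown'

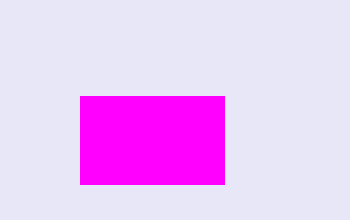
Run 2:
px0 = 80, py0 = 96, px1 = 224, py1 = 184, color = 'magenta'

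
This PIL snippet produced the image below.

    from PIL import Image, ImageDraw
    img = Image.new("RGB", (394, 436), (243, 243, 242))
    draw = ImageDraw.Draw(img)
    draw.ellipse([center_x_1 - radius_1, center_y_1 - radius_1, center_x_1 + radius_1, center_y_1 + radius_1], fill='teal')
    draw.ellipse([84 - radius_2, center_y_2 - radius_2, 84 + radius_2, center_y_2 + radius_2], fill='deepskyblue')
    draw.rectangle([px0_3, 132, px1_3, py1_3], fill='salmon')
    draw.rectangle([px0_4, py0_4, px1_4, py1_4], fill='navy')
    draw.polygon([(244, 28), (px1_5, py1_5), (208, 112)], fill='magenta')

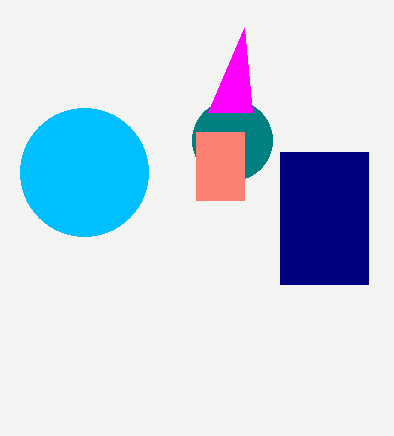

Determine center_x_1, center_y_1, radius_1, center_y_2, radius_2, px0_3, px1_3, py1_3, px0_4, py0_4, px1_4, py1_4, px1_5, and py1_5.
center_x_1 = 232
center_y_1 = 140
radius_1 = 40
center_y_2 = 172
radius_2 = 64
px0_3 = 196
px1_3 = 244
py1_3 = 200
px0_4 = 280
py0_4 = 152
px1_4 = 368
py1_4 = 284
px1_5 = 252
py1_5 = 112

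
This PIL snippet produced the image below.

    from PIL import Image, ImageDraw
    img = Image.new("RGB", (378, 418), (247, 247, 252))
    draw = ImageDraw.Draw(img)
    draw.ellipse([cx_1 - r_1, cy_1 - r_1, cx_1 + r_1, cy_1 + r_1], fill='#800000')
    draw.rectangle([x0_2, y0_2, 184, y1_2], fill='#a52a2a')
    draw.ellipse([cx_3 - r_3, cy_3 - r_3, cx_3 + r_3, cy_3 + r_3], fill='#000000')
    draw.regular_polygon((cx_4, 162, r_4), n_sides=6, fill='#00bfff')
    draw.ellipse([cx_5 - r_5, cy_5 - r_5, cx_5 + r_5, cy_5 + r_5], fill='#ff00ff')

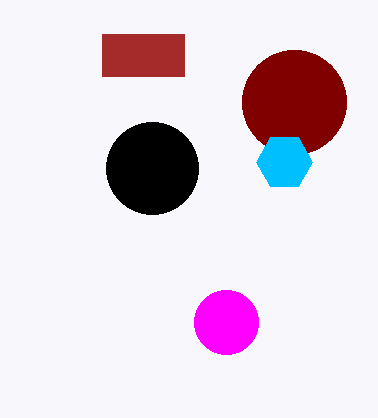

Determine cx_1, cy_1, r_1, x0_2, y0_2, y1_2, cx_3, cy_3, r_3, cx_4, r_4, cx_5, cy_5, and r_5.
cx_1 = 294; cy_1 = 102; r_1 = 52; x0_2 = 102; y0_2 = 34; y1_2 = 76; cx_3 = 152; cy_3 = 168; r_3 = 46; cx_4 = 284; r_4 = 28; cx_5 = 226; cy_5 = 322; r_5 = 32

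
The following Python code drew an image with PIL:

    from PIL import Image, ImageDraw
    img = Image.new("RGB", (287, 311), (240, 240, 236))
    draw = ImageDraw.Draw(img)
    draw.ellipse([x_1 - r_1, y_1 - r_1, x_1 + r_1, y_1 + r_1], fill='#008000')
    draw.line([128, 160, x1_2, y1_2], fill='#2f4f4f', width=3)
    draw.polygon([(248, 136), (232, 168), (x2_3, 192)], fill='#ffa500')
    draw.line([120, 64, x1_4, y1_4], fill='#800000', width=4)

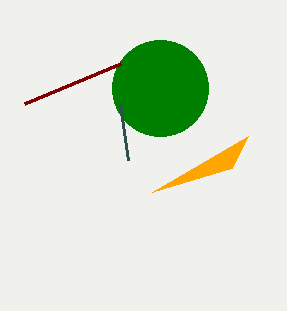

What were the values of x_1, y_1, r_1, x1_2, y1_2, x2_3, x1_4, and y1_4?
x_1 = 160; y_1 = 88; r_1 = 48; x1_2 = 120; y1_2 = 104; x2_3 = 152; x1_4 = 24; y1_4 = 104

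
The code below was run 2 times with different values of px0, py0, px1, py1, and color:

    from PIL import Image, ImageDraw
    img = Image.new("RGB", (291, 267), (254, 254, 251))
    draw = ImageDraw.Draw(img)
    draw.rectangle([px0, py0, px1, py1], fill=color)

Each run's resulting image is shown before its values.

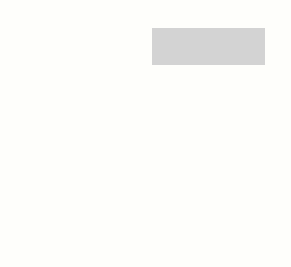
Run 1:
px0 = 152, py0 = 28, px1 = 264, py1 = 64, color = 'lightgray'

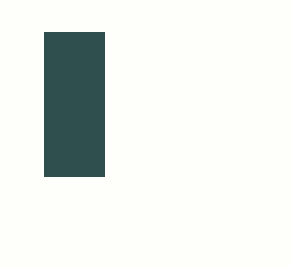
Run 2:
px0 = 44
py0 = 32
px1 = 104
py1 = 176
color = 'darkslategray'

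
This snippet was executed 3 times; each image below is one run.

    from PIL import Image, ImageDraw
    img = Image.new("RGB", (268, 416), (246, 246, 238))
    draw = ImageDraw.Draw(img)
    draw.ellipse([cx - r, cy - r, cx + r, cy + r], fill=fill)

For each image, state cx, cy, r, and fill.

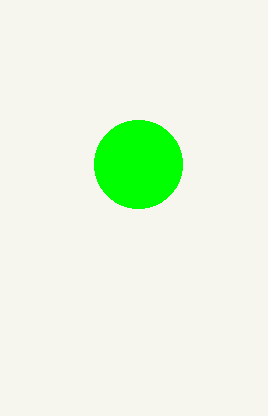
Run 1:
cx = 138
cy = 164
r = 44
fill = 'lime'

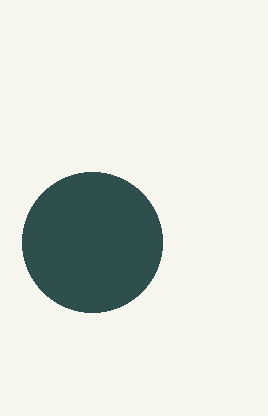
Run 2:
cx = 92; cy = 242; r = 70; fill = 'darkslategray'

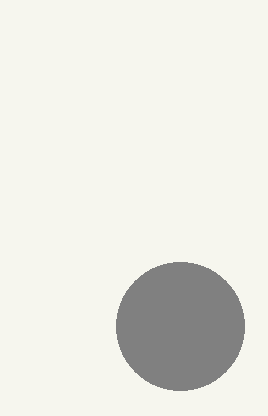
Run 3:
cx = 180; cy = 326; r = 64; fill = 'gray'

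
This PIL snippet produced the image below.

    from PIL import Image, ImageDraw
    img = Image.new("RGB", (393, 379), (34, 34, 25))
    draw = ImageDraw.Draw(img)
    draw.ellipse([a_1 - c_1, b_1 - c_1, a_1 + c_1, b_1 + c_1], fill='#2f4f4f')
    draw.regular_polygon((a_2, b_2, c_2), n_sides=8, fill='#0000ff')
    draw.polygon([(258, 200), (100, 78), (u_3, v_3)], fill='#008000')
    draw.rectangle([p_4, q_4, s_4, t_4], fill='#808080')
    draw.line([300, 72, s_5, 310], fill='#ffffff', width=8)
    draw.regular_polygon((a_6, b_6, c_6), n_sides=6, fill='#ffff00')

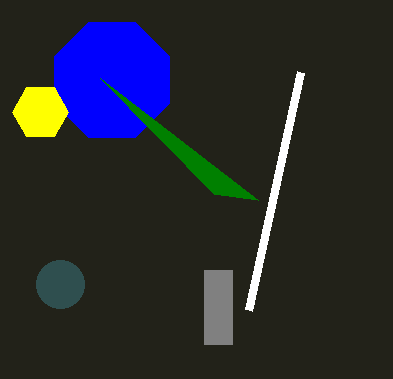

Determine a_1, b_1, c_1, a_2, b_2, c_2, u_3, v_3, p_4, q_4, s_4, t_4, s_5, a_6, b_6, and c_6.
a_1 = 60, b_1 = 284, c_1 = 24, a_2 = 112, b_2 = 80, c_2 = 62, u_3 = 214, v_3 = 194, p_4 = 204, q_4 = 270, s_4 = 232, t_4 = 344, s_5 = 248, a_6 = 40, b_6 = 112, c_6 = 28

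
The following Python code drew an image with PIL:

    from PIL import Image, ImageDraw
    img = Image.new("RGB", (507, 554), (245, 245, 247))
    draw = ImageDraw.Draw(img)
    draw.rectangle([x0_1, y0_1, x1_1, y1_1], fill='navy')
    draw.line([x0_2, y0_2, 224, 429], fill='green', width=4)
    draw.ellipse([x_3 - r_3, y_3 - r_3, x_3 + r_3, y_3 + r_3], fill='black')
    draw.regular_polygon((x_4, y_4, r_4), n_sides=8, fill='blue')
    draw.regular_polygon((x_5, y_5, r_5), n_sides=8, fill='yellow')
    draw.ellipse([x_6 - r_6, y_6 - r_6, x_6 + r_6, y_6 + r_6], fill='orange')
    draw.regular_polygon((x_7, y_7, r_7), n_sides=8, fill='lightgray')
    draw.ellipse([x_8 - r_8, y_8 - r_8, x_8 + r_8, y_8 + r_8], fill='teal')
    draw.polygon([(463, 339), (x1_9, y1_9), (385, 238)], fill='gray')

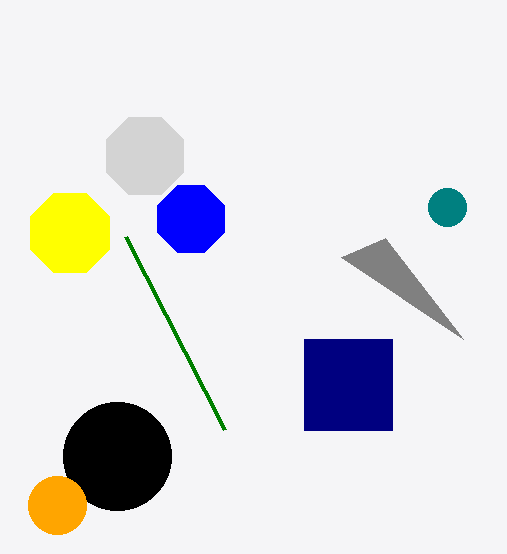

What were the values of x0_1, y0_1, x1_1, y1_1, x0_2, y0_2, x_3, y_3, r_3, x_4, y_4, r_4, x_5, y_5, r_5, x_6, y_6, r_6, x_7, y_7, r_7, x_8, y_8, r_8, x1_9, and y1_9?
x0_1 = 304
y0_1 = 339
x1_1 = 392
y1_1 = 430
x0_2 = 125
y0_2 = 236
x_3 = 117
y_3 = 456
r_3 = 54
x_4 = 191
y_4 = 219
r_4 = 36
x_5 = 70
y_5 = 233
r_5 = 43
x_6 = 57
y_6 = 505
r_6 = 29
x_7 = 145
y_7 = 156
r_7 = 42
x_8 = 447
y_8 = 207
r_8 = 19
x1_9 = 341
y1_9 = 257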